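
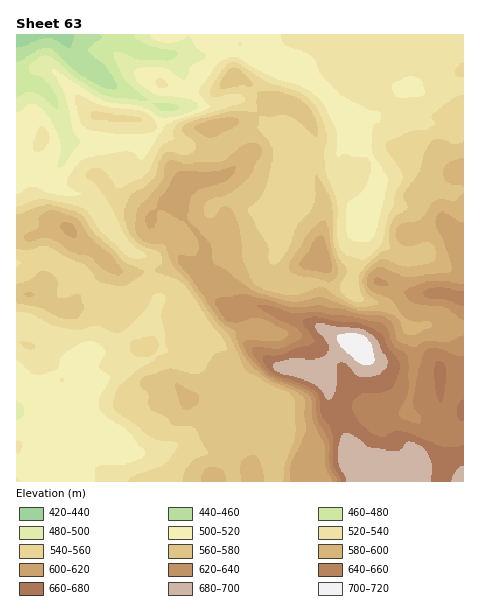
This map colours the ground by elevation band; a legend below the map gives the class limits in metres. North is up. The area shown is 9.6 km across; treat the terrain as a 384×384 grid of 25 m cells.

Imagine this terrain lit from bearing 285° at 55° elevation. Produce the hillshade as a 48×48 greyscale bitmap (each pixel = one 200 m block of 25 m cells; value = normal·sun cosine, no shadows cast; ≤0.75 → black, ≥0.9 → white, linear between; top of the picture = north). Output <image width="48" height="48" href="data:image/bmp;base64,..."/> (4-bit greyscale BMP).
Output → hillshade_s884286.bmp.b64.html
<image width="48" height="48" href="data:image/bmp;base64,Qk32BAAAAAAAAHYAAAAoAAAAMAAAADAAAAABAAQAAAAAAIAEAAATCwAAEwsAABAAAAAAAAAAAAAAABEREQAiIiIAMzMzAERERABVVVUAZmZmAHd3dwCIiIgAmZmZAKqqqgC7u7sAzMzMAN3d3QDu7u4A////AHd3ZomZmJmIiJuWZ4dGu3WL3JZWeIZXmmZ3Z4iIiJmZmZqXeIZGzYWu2Ydmd4ZGmlZmd4h3eImZqpiIiZdWvaav2Hh2d4ZViWZmd3d3eIiImZmHeZhWnciv6Gd3iIZWeGZmd3d3eJmHd4mGaJhmi8qt2WV4mGVneIh2Z3d3eJmHdnh2Z4h2irzMp1Voh2eHZ4iHZ3d4iIh3h2d2Znh3is3KhlVnd3iYd4iHZ3iJmIiIiGZmZmd3i87ZZUVnZ3iYiYiHZniaqIiIiHZmZWd3ir7pVEZmVniXeXeIZniauYiImHZmZlZ3eJvIVUVmRXmXZ3d4dmeJu6mIl2eHd2aHZ3iGVmVVRHmXVodmdmd4mrqZh3iYeIm5dmd1V3ZEM2mnVZhlVneIiJmZh4iYibzMl2d2aIZDImqnVYdlVWeIiId4h4iYm92pqoiIiYUyM2qnZndmVVZ4iYdnh3iIrdqIq6maqXQQJYqXeHd3ZlV3d3d4mGd4q6iImru6qXQgBImImXeHdlVnZmd4mHeKmGeIibuoeGVDFHiImXeIdlVndVZ4mHi8pkWJiJl2d2Z1RnZ4iGd4dlVndlVomIrMp3eHZ4l3dViImHZniHZVd2Znd2VXiKzKiIdlV5qGQ4upmYhmeIdkV4dndlVneLuXeGVWeJmFNbyXeJqXd5mGVoiHZUVnebp2ZURXiHd1Jc+mZ5mYd5mWV4mYZVZ4mqhmZURXmYdjE67HZ4mZmYiHd3iXQ1eau5dmZUVXrKlhBHzYZ4iaqWVniHd1I3ibuYhlZUVWnMpwBHrKiHeaqXVGiGVCN6l3iIhlZUVWi8twBHi9uGaKqYh3h1Ije8plaIdmdUVWibtwBHi+2XaJmIiZlzAlnMp1Z3ZodEVniaqBBHeu2oipdpmphjJHq8uGd1RodEVneJqCBHec2pq5ZaqoZmV5q7uodkRXdVVWeImTBGeLypqod5mHd3iZmqq7hkRFVVVWd4mDFWZ6y5iId5h3iYiYeaq8uFVVRFVFZ4hjNmZ5zJiId4hmm6iGV6vMynZ2VEREZ4hTV2Z4q6mZh4hli7qGVorduYeIhkQ0V4hDZ3Z4qpmZiJhlabmHd3ndp4mIqWQzVndTZ3eJqYmZiJlkR5mIh3i8l5qHipUzV3ZDV3iamHmYiIl0NoiId3ebqZmGaIdFZ3dCR3iamYiXd3iESJh2ZmZpzKl1VWZmd4cyV3iJmYiIeHh0Wrl2Z2VHvdyodVVmd4YiZ3eIiIiIiJhke8qHd3U1m8zLqHd2d3QUZ3d4iIiJiKhWm7hmd3ZmeJu5maqHd1M2d3d3eIiaqph4q4VFeJmGV4qnVpmYdURnd3dmZ3iImneJqFNHmqqXVorMdWZmZmd4iHZmZ3iHd4iJhDV5q6mXVpq+x0NGd4d4h3ZmZneIiKqXQleJqpmHeJmsxzRnd3d4h3d2Znd4mbumNHmZl3eIiZmZl2eHd3d3d3d3ZneIiJqnV5qZdniHZ5mHZ4iId3d3d3d3ZneIiImYeJmYiZiGRHiGVXiIh3d3d3d3ZneIiA=="/>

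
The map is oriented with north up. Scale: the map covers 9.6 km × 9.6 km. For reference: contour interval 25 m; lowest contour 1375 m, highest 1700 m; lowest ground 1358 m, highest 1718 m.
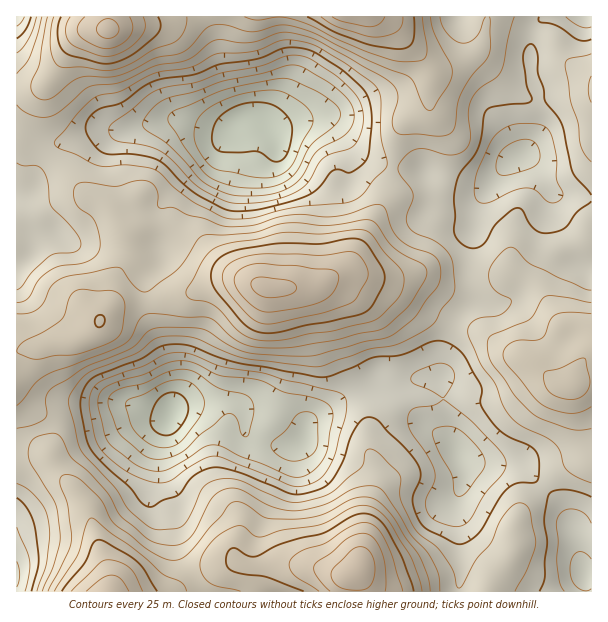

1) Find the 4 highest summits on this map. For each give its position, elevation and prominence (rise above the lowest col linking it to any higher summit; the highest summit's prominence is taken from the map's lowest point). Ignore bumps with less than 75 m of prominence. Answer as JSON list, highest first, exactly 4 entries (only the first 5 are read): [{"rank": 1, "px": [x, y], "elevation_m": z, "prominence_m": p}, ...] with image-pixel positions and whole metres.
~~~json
[{"rank": 1, "px": [356, 573], "elevation_m": 1718, "prominence_m": 360}, {"rank": 2, "px": [108, 29], "elevation_m": 1708, "prominence_m": 180}, {"rank": 3, "px": [269, 288], "elevation_m": 1707, "prominence_m": 158}, {"rank": 4, "px": [572, 386], "elevation_m": 1610, "prominence_m": 94}]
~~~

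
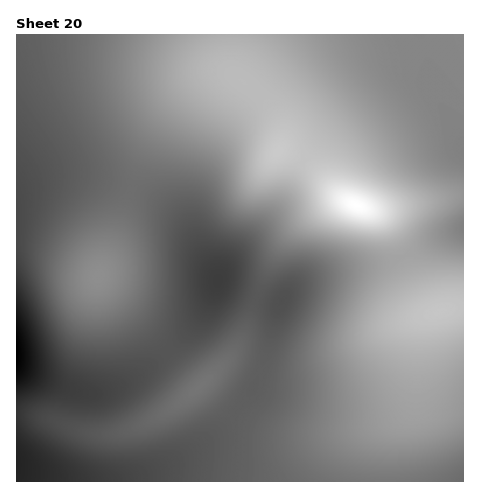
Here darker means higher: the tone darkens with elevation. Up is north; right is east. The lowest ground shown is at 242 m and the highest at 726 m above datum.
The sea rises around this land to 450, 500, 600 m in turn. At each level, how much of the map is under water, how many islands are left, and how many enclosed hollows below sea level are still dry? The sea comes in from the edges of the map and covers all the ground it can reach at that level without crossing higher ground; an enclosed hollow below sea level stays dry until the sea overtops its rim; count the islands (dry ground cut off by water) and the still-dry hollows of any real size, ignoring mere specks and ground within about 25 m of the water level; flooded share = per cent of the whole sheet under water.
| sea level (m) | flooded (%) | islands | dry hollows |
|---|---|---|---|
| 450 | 33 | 0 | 0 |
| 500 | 50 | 0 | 1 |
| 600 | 95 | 0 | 0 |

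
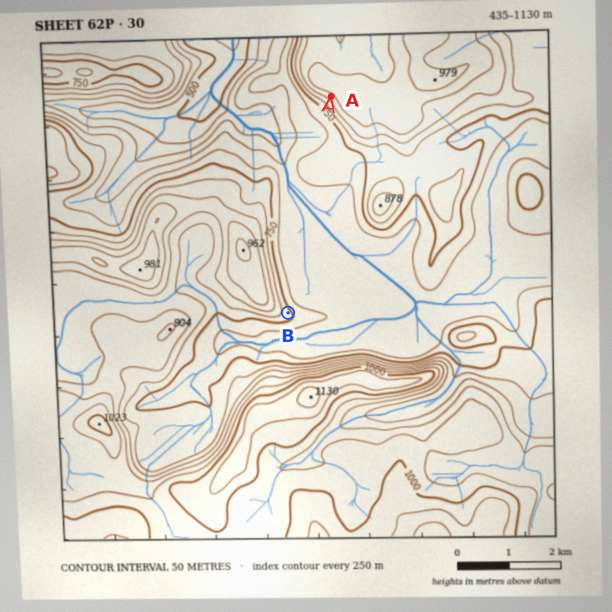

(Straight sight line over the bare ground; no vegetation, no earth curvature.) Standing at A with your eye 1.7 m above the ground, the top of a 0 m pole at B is in view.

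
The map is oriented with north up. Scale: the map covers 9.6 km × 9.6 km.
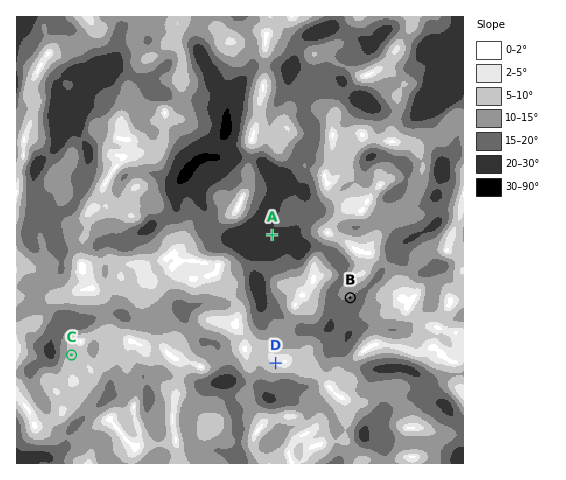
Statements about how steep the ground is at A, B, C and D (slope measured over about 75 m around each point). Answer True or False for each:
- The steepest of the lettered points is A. True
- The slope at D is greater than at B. False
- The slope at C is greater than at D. True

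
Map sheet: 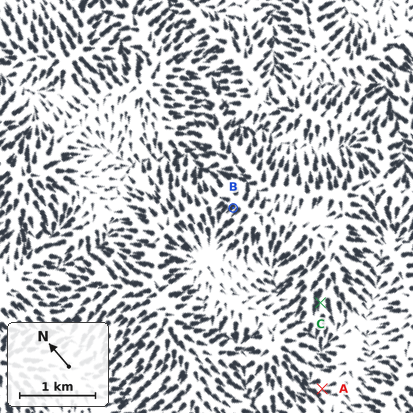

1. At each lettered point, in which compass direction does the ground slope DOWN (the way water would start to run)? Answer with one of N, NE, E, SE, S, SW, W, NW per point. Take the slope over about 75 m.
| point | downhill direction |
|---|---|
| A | NW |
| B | W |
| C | SW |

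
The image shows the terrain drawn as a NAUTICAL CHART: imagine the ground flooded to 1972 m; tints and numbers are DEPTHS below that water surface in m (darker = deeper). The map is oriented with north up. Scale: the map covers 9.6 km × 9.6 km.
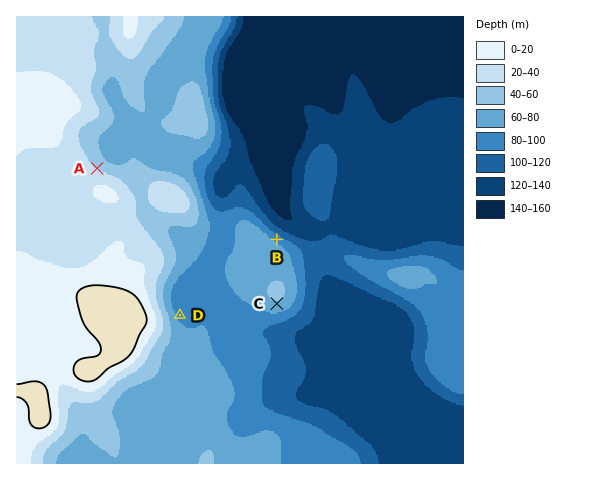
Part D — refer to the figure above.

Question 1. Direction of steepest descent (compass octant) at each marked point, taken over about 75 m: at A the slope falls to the NE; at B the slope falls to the NE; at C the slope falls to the S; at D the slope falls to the NE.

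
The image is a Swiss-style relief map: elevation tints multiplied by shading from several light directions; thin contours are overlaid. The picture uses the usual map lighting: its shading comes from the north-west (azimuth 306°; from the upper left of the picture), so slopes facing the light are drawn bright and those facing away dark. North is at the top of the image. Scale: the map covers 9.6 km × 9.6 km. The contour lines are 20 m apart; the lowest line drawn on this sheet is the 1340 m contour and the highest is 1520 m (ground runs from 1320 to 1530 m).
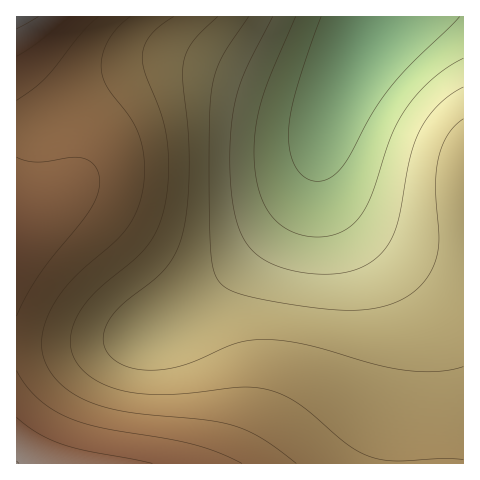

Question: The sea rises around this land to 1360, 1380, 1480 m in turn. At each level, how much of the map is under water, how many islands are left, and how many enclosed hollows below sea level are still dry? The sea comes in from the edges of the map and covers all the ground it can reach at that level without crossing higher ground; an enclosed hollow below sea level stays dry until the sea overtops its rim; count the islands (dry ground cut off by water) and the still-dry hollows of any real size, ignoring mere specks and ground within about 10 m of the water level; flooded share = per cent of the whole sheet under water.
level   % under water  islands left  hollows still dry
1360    15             0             0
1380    23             0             0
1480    90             0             0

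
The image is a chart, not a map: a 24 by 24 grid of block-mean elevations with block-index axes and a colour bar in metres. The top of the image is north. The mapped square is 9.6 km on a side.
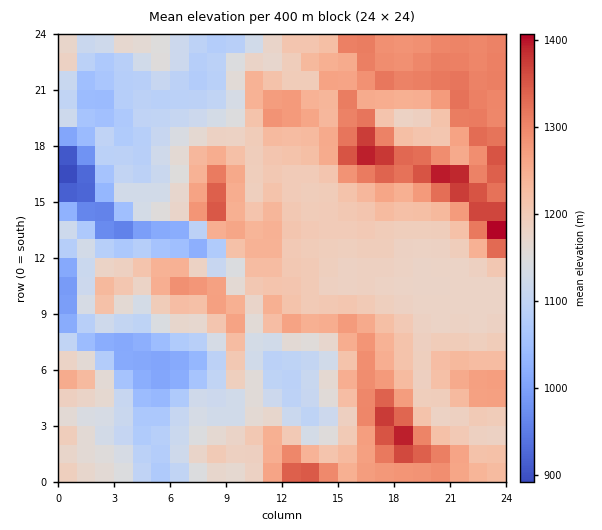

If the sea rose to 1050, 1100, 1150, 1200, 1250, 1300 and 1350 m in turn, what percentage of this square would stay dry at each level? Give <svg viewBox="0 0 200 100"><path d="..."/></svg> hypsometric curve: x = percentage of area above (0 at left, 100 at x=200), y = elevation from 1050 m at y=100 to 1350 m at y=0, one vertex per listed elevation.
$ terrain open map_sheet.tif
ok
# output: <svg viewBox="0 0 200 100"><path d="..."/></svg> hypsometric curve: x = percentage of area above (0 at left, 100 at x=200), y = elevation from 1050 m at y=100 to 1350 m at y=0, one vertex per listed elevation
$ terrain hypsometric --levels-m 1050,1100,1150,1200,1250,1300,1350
<svg viewBox="0 0 200 100"><path d="M185 100l-22-17-25-16-50-17-39-17-25-16-17-17"/></svg>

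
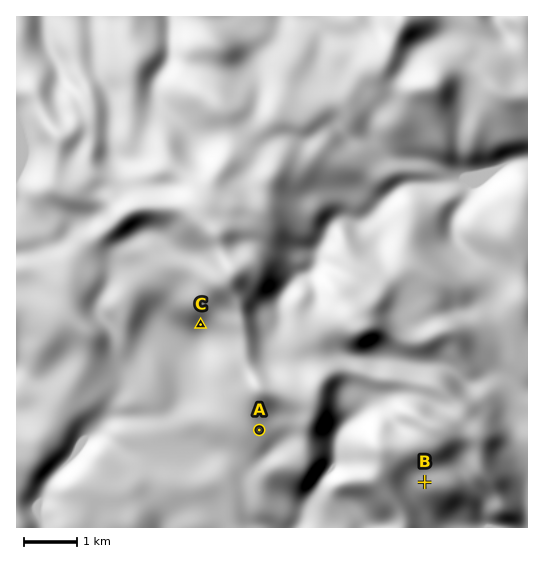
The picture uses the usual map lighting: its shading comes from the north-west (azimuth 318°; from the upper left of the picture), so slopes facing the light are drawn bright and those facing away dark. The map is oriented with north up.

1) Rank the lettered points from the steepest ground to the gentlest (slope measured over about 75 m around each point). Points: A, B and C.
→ C A B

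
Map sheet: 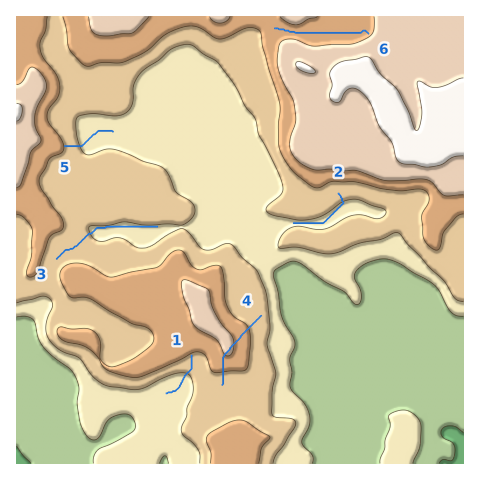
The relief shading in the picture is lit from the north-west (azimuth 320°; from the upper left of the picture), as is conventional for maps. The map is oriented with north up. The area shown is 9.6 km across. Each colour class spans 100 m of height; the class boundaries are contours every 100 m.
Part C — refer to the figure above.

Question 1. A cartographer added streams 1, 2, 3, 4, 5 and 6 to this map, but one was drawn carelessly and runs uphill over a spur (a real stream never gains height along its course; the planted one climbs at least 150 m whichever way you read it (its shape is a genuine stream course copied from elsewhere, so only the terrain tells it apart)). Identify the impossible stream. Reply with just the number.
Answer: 4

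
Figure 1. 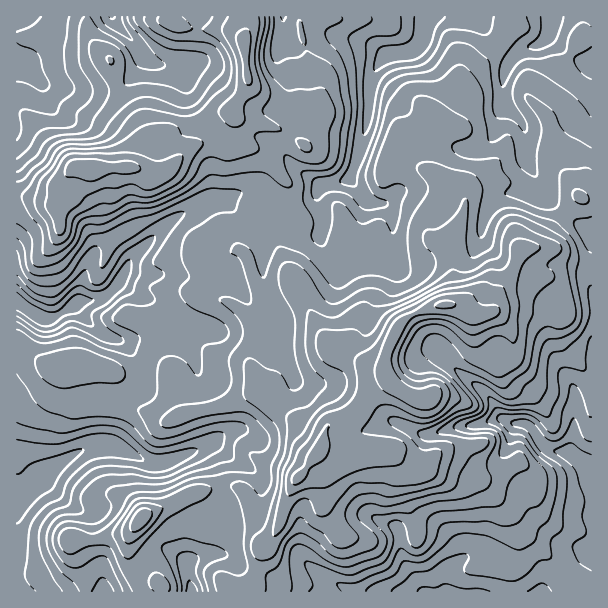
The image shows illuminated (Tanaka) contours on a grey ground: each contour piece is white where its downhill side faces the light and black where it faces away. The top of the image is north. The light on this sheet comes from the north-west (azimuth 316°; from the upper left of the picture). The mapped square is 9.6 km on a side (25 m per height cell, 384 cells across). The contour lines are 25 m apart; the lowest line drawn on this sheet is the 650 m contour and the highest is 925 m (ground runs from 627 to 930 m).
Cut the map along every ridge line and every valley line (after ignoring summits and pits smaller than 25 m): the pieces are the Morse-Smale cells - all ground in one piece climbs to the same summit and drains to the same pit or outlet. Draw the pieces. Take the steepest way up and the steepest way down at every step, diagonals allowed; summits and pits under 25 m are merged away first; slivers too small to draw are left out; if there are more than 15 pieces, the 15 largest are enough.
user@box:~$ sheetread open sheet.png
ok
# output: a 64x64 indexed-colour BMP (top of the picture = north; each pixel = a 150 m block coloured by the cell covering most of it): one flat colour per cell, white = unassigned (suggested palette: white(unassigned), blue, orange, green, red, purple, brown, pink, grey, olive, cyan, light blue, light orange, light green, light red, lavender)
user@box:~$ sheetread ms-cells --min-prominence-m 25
<image width="64" height="64" href="data:image/bmp;base64,Qk12CAAAAAAAAHYAAAAoAAAAQAAAAEAAAAABAAQAAAAAAAAIAAATCwAAEwsAABAAAAAAAAAA////ALR3HwAOf/8ALKAsACgn1gC9Z5QAS1aMAMJ34wB/f38AIr28AM++FwDox64AeLv/AIrfmACWmP8A1bDFAN3d3d3dAAAA/////wBVVVVVVVVVVVVVVVVVVVVVVVVR3d3d3d2qAA////////VVVVVVVVVVVVVVVVVVVVVVURHd3d3d2qqg////////9VVVVVVVVVVVVVVVVVVVVVUREd3d3d3aqqD///D////1VVVVVVVVVVVVVVVVVVVVURER3d3d3dqqoA/wAAAP//VVVVVVVVVVVVVVVVVVVVVRERHd3d3dqqoAAAAAAA///1VVVVVVVVVVVVVVVVVVVREREd3d3d2qqqAAAAAAAP//9VVVVVVVVVVVVVVVVVVRERER3d3d3aqqoAAAAAAA//d1VVVVVVVVVVVVVVVVVRERERHd3d3dqqqqAAAAAAD/d3dVVVVVVVVVVVVVVVVREREREd3d3aqqqqqqoAAAD/93d1VVVVVVVVVVVVVVVRERERER3d3aqqqqqqqqoAAP/3d3VVVVVVVVVVVVVVVRERERERG73aqqqqqqqqqqqg/3d3d1VVVVVVVVVVVVVREREREREbu6qqqqqqqqqqqqp3d3d3VVVVVVVVVVVVVRERERERERu7uqqqqqqqqqqqp3d3d3d1VVVVVVVVVVERERERERERG7u7qqqqqqd3qqqnd3d3d3dVFVVVVREREREREREREREbu7u7qqqnd3d3qnd3d3d3d3EREVVRERERERERERERERu7u7u7t3d3d3d3d3d3d3d3cRERERERERERERERERERG7u7u7u3d3d3d3d3d3d3d3dxEREREREREREREREREREbu7u7u7d3d3d3d3d3d3d3czMRERERERERERERERERERu7u7u7u3d3Mzd3d3d3d3MzMzMRERERERERERERERERG7u7u7u7dzMzMzM3d3d3MzMzMzEREREREREREREREREbu7u7u7AzMzMzMzMzd3MzMzMzMxERERERERERERERERu7u7u7AAAzMzMzMzMzMzMzMzMzERERERERERERERERG7u7u7sAAAMzMzMzMzMzMzMzMzMzEREREREREREREREbu7u7uwAAAzMzMzMzMzMzMzMzMzMRERERERERERERERu7AAAAAAADMzMzMzMzMzMzMzMzIhERERERERERERERG7AAAAAAADMzMzMzMzMzMzMzMyIiEREREREREREREREQAAAAAAADMzMzMzMzMzMzMzMiIiIhERERERERERERERAAAAAAAzMzMzMzMzMzMzMzMiIiIiEREREREREREREREAAAAAAzMzMzMzMzMzMzMzMyIiIiIhEREREREREREREQAGAAAzMzMzMzMzMzMzMzMyIiIiIiIRERERERERERERBmZmAzMzMzMzMzMzMzMzMyIiIiIiIiIREURBERERERFmZmZmYzMzMzMzMzMzMzMzIiIiIiIiIiIkREEREREREWZmZmZmYzMzMzMzMzMzMzIiIiIiIiIiIiRERBERERERZmZmZmZjMzMzMzMzMzMzMiIiIiIiIiIiJEREERERERFmZmZmZmYzMzMzMzMzMzMiIiIiIiIiIiIkRERBEREREWZmZmZmZmMzMzMzMzMzMyIiIiIiIiIiIiREREEREREAZmZmZmZmYzMzMzMzMzMzIiIiIiIiIiIiJERERBERAABmZmZmZmZmMzMzMzMzMzIiIiIiIiIiIiIkREREREAAAGZmZmZmZmZjMzMzMzMzMiIiIiIiIiIiIiREREREQAAAZmZmZmZmZmYzMzMzMzMiIiIiIiIiIiIiJEREREREAABmZmZmZmZmZmYzMzMzMyIigiIiIiIiIiIkRERERERAAGZmZmZmZmZmZmMzMzMzMoiIIiIiIiIiIiJEREREREAAZmmWZmZmZmZmZmYzMzNoiIgiIiIiIiIiIkRERERERACZmZZmZmZmZmZmZmZmZmaIiCIiIiIiIiIkRERERERERJmZlmZmZmZmZmZmZmZmZoiIiCIiIiIiIkREREREREREmZmZZmZmZmxmZmZmZmZoiIiIgiIiIiJERERERERERESZmZmZmZmczMxmZmZmZmiIiIiIIiIiJERERERERERERJmZmZmZmZnMzGZmZmZmiIiIiIgiIiJEREREREREREREmZmZmZmZmczMzGZmZoiOiIiIiCIiIkRERERERERERESZmZmZmZmZzMzMAA7uju6IiIiIgiIiJERERERERERERJmZmZmZmZnMzMzADu7u7uiIiIiCIiIiREREREREREREmZmZmZmZmczMzAAA7u7u6IiIiIIiIiIkRERERERERESZmZmZmZmczMzMAADu7u7oiIiIgiIiIiRERERERERERJmZmZmZmczMzMAAAA7u7uiIiIiCIiIiIkREREREREREmZmZmZmczMzMwAAADu7u6IiIiIIiIiIiJERERERERESZkAAAAADMzMzAAAAA7u7oiIiIgiIiIiIiRERERERERJkAAAAAAAzMzAAAAADu7uiIiIiIIiIiIiJEREREREREAAAAAAAAAMzMAAAAAO7u6IiIiIgiIiIiIiJEREREREQAAAAAAAAAzMzMAAAA7u7oiIiIiIIiIiIiIiRERERERAAAAAAAAADMzMwAAA7u7iKIiIiIIiIiIiIiIkREREREAAAAAAAADMzMzAAADu7uIiIogiIiIiIiIiIiREREREQAAAAAAADMzMzMAAAA7u4iIiIiIiIiIiIiIiIkRERERAAAAAAADMzMwAAAAADu7iIiIiIiIiIiIiIiIiRERERE"/>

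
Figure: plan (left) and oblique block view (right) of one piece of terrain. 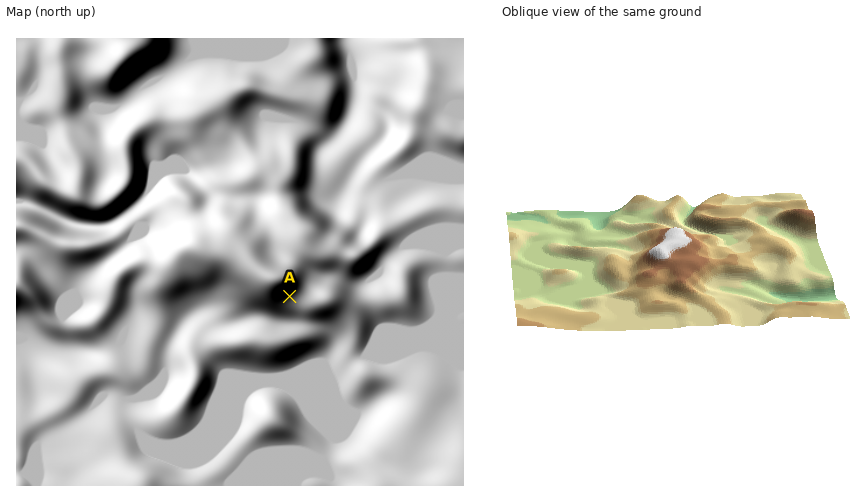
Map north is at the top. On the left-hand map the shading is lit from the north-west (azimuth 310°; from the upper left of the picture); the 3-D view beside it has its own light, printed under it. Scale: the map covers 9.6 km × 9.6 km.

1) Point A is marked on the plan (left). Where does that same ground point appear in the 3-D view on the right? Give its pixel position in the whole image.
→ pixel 648 264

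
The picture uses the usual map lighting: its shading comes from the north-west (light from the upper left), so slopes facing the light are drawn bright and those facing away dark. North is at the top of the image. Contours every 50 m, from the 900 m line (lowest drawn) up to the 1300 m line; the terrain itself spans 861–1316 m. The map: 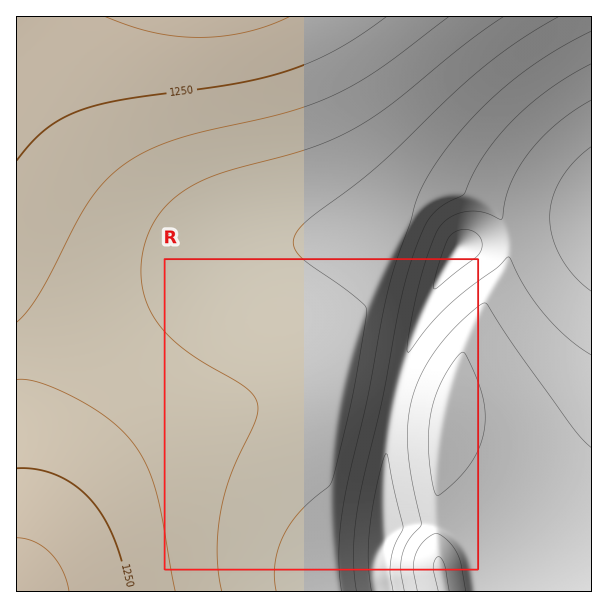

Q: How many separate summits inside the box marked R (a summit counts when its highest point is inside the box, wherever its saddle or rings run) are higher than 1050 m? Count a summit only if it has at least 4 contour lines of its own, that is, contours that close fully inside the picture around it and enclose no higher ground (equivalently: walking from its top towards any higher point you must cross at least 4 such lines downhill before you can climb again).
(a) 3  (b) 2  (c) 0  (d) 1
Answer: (c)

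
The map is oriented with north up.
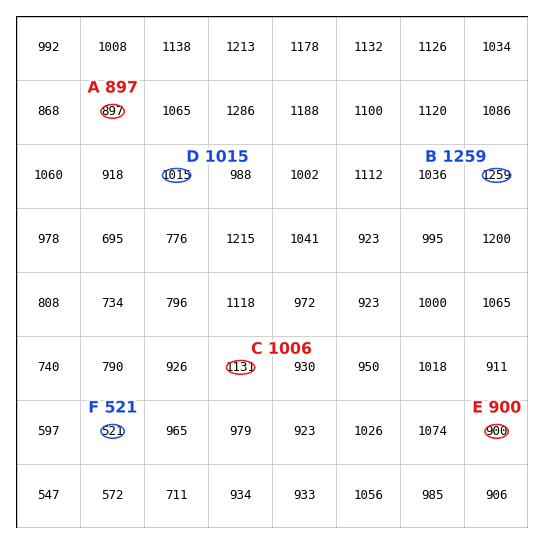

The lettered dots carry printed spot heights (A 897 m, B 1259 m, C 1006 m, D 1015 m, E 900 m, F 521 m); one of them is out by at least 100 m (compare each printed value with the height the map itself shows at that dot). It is C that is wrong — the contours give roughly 1131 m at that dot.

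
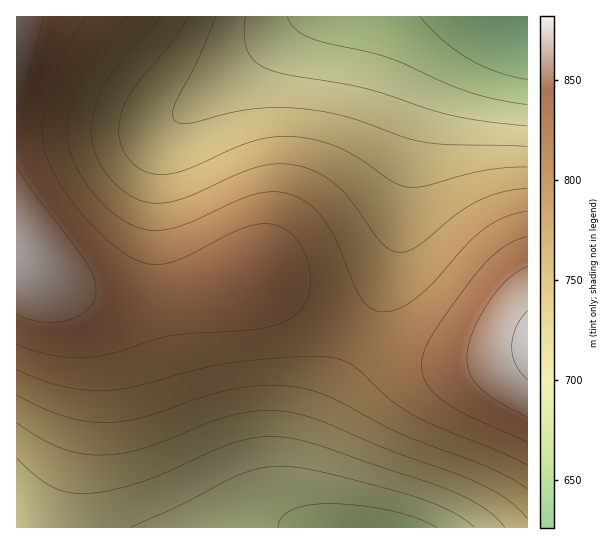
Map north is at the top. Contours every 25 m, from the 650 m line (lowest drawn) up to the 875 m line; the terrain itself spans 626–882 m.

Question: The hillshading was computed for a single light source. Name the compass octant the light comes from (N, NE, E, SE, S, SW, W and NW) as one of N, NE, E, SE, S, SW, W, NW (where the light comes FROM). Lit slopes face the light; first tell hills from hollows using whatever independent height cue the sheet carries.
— NW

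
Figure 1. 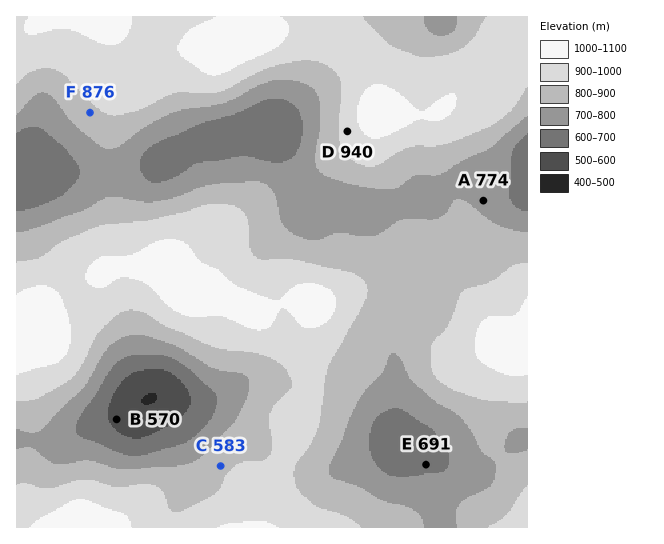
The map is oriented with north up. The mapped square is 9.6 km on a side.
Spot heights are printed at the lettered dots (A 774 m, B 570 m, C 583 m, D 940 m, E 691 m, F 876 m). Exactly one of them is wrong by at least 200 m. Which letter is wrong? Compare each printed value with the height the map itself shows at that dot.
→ C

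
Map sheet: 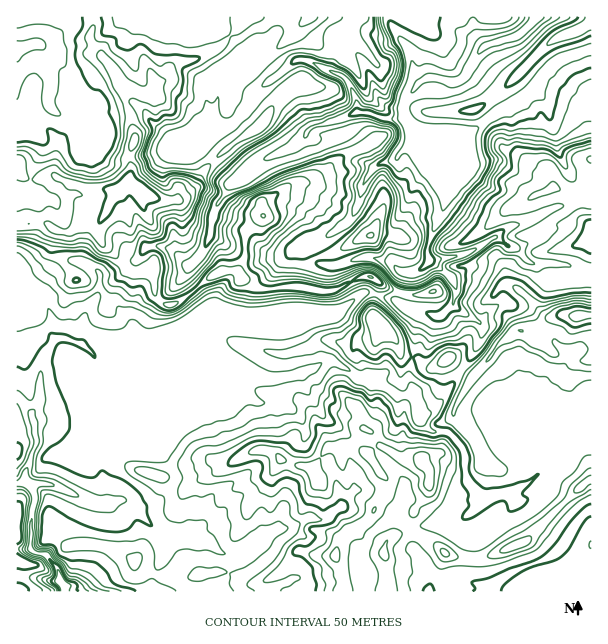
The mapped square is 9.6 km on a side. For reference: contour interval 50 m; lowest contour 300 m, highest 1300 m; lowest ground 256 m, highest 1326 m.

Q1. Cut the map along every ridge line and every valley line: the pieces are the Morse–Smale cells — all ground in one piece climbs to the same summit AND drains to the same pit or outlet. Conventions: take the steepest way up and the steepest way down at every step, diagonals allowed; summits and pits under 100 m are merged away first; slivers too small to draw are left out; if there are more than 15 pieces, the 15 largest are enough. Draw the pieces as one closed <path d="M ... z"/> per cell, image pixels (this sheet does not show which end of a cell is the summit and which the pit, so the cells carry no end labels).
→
<path d="M389 16l-296 0 1 10-4 12 10 16 14 15 6 14 4 4 2 17 6 13 2 24-6 17 4 9-2 12-14 11-20 0-27-6-15-9-25 5-7-6-5-11-1 61 8 0 14-2 7 1 8 6 6 1 2 3-1 22 17 25 10 0 11-4 21 1 7-7 6 2 20-1 4 25 3 5 11 5 10-5 26-21 16-9 14 0 7 9 17 9 46-1 18 4 11-2 27-13 9 0 8 5-2 13 19 6 10-28-7-2-7-9-17-4-15 0-28 8-15-4-5-11 0-6 3-4 12-5 25-18 8-17 2-16 11-15-4-6-7-3-4-12-14-20-1-10 13-8 0-10-7-18-8-9-10-3 6-15 8-8 5-2 14 17 16 38 12 7 10 1 4-10 14-16-6-12-4-17-18-27z"/><path d="M591 49l-34 12-15 14-11 17-19 14-15 6-38 28-15 8-14-1 8 9 8 20 0 22-18 45 0 20-5 5-19 7-7 25 8 7 24 6 5 3 9-2 10-10 6 6 18 10 5 7-2 15-18 27 12 8-11 15-9 18 0 6-9 12 0 3 18 18 5 31 14 18 25-6 3 1 21-12 22-20 23-28 16-11 0-147-25-10-36-1-15-16-22-11 21-13 13-2 29-16 18-2 17-7z"/><path d="M216 356l-9 0-55 24 9 0 9 5 12 14 4 9-26 26-4 9 0 4 16 21 3 6 0 8-16 18-23 9 28 27 12-1 19 6 9 0 23 13 9-1 15-11 10 4 31 27 0 5-4 4-15 6-4 4 73 0 1-16-7-18 2-16 10-12 14-6 10-8 14-27-1-12-18-22 5-5 11-4 21 14 18 0 10-6 5 0 3-4 5-18-13 0-10-9-9-29-15 2-23-14-16-3-8-7-18-11-9 0-7 6-23 9-27 3-10-3-26-15z"/><path d="M18 283l-2 1 0 199 10-2 6 7 4 12-5 18 0 31 5 4 9 1 11 13 4 14 6 7-2 3 203 1 21-10 4-4-2-8-35-28-7 2-12 9-9 1-23-13-9 0-19-6-12 1-22-20-6-7 23-9 16-18 0-8-19-27 0-4 4-9 26-26-4-9-12-14-9-5-21 1 2-6-4-6 1-16-7-30-19-22-9-3-10 2-10 18-3 25-15-5-10 2-6-8 2-12-8-20-20-11z"/><path d="M92 16l-76 1 0 145 6 12 7 6 25-5 15 9 18 4 29 2 14-11 2-12-4-9 6-17 0-9-2-15-6-13-2-17-4-4-6-14-14-15-10-16 4-12 0-8z"/><path d="M38 222l-22 3 0 57 28 18 8 20-2 12 6 8 10-2 15 5 3-25 10-18 10-2 9 3 19 22 7 30-1 16 4 6 1 5 13-7 7-7 3-9 34-33 7-5 12-1 23 4 40 0 26-8 22 0 6-1 26-19 15 0 2-6 0-6-2-2-6-3-9 0-27 13-9 2-20-4-46 1-17-9-7-9-14 0-16 9-26 21-10 5-11-5-3-5-4-25-20 1-6-2-7 7-21-1-11 4-10 0-17-25 1-22-16-10z"/><path d="M591 422l-15 11-23 28-26 23-17 9-3-1-24 6-9 13-18 11-31 4-10 19 0 4 11 14 4 12 0 7 8-5 15-1 18 7 21 5 6-8 9-6 47-20 8-8 20-30 10-7z"/><path d="M446 432l-6 18-3 4-5 0-10 6-18 0-21-14-11 4-5 5 18 22 1 12-14 27-10 8-14 6-10 12-2 16 6 11 2 23 148-1 0-3-4-2-17-3-18-7-15 1-7 6-5-20-11-14 0-4 10-19 31-4 18-11 8-11-14-20-5-31z"/><path d="M369 292l-7 2-17 13-15 7-22 0-26 8-40 0-23-4-12 1-7 5-34 33-3 9-7 7-14 8 14-2 51-23 9 0 15 5 17 11 19 7 27-3 20-8 10-7 9 0 18 11 8 7 16 3 23 14 15-2 1-4-5-10 3-23-10-2-5-13-21-21-3-6 3-21z"/><path d="M591 16l-55 0-2 5-16 15-33 10-23 33-6 3-7 0-12-4-9 0-6 2-13 15-6 12 1 12 12 21 18 8 10 0 20-10 33-26 22-10 16-13 7-14 15-14 35-13z"/><path d="M419 140l-17 11-7 9-14 3-8 5-11 17-2 16-8 17-7 6-33 21 0 6 5 11 15 4 28-8 15 0 17 4 7 9 5 1 10 0 14-9-1-14 18-45 3-22-14-30-8-8-4 0z"/><path d="M534 16l-144 0 0 2 2 9 18 27 5 21 5 7 8-4 28 4 10-7 8-15 11-14 33-10 16-15z"/><path d="M350 46l-5 2-8 8-6 15 10 3 8 9 5 9 2 9 0 10-13 8 1 10 8 9 10 23 12 7 7-5 14-3 7-9 11-6 3-7-12-19-1-9-2-2-14-2-7-5-16-38z"/><path d="M591 198l-16 6-18 2-29 16-13 2-21 13 22 11 15 16 36 1 8 5 16 4z"/><path d="M591 510l-9 6-20 30-8 8-47 20-14 11-1 6 99 1z"/>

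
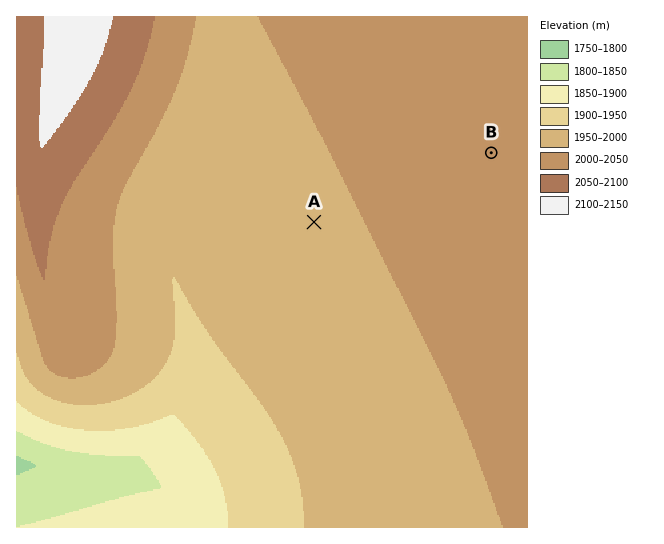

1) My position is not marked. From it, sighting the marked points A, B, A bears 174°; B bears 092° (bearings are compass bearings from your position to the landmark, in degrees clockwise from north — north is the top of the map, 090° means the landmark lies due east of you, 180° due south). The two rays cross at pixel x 306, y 146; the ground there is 2000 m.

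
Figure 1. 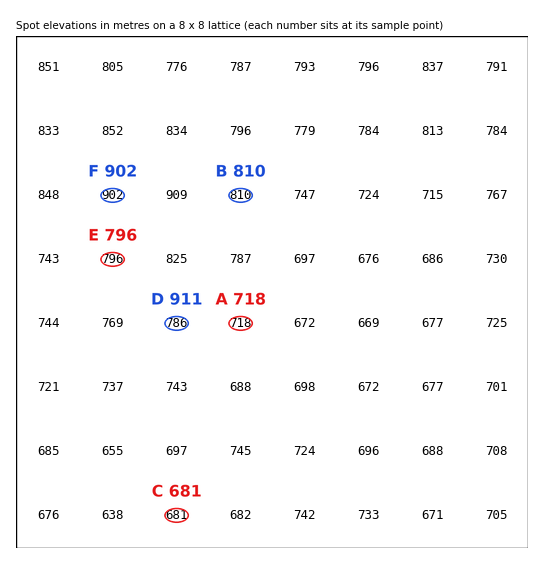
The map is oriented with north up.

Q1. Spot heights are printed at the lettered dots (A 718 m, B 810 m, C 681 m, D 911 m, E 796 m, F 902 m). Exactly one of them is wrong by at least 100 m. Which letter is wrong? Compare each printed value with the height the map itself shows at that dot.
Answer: D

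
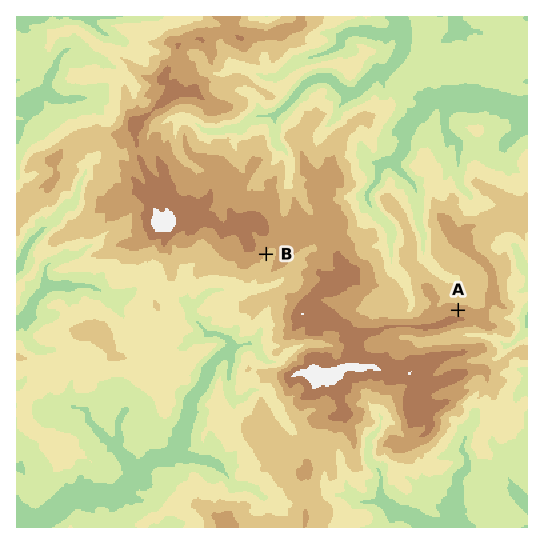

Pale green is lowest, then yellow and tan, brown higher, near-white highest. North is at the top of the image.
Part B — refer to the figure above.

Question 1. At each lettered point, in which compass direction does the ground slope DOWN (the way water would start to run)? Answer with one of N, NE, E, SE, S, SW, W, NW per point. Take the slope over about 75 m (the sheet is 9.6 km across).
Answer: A N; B SE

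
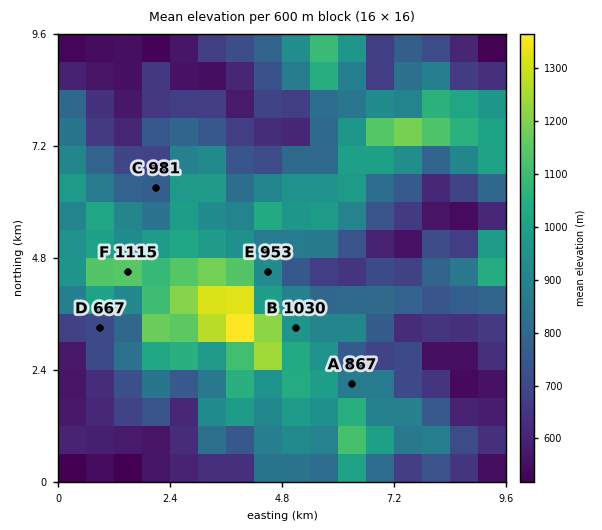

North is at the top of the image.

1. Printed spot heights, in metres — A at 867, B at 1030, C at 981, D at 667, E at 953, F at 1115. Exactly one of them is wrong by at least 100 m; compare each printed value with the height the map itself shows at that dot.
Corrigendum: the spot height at C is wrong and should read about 781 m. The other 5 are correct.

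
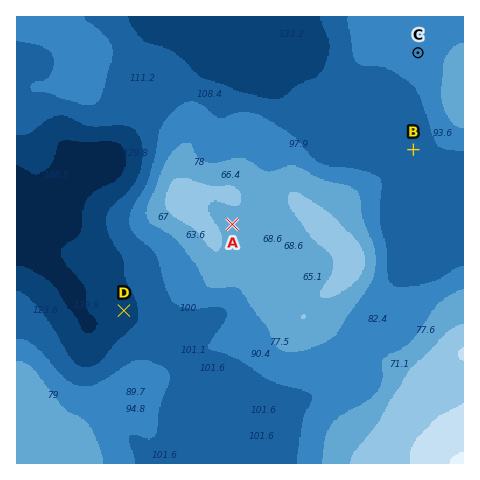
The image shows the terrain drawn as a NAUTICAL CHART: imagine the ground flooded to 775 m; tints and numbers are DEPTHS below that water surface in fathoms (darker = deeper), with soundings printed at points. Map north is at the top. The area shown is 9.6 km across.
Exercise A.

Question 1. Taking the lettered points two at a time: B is lower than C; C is lower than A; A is higher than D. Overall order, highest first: A C B D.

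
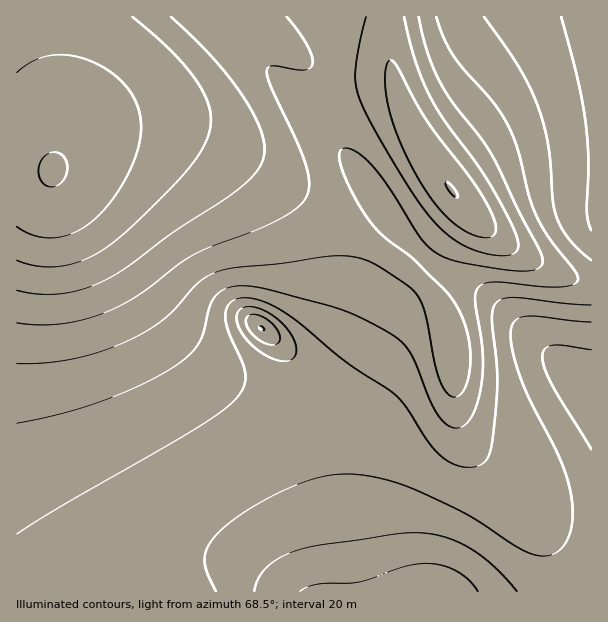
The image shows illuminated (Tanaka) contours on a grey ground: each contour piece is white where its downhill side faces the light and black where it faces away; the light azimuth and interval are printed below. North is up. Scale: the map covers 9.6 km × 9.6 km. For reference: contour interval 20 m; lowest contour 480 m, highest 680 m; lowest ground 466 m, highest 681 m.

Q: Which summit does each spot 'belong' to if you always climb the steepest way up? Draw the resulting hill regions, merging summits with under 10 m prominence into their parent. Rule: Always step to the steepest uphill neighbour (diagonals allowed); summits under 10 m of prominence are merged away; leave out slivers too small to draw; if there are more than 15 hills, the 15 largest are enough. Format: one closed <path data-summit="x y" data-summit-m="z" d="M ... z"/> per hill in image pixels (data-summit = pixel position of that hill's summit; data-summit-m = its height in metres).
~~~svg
<path data-summit="53 170" data-summit-m="681" d="M338 16l-322 1 1 575 329-1-3-51-13-91 0-38 6-12 26-34 35-62 32-37 9-2-9-5-29-31-70-96-2-15 12-43z"/><path data-summit="453 353" data-summit-m="594" d="M438 265l-9 1-32 37-35 62-26 34-6 12 0 38 13 91 3 51 245 1 1-199-103-97-16-12z"/><path data-summit="452 191" data-summit-m="640" d="M591 16l-252 0 1 58-12 43 0 11 3 7 77 102 27 27 38 20 16 12 102 96z"/>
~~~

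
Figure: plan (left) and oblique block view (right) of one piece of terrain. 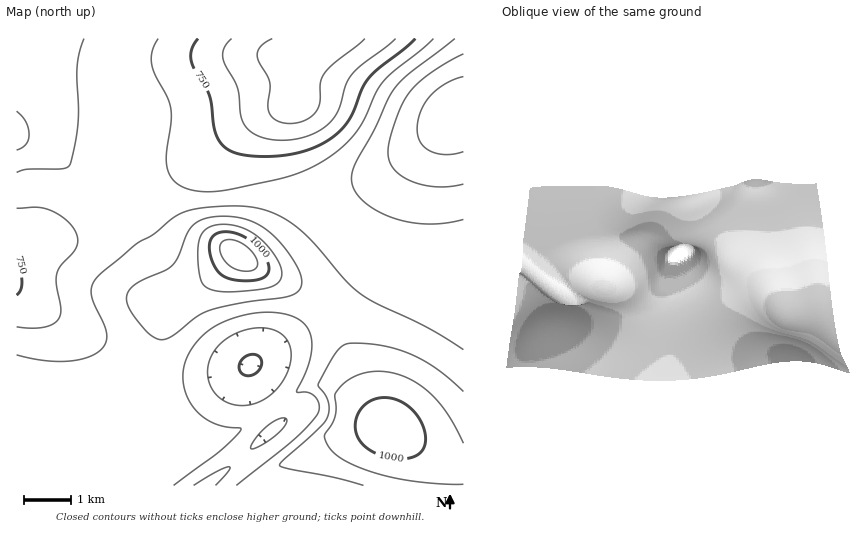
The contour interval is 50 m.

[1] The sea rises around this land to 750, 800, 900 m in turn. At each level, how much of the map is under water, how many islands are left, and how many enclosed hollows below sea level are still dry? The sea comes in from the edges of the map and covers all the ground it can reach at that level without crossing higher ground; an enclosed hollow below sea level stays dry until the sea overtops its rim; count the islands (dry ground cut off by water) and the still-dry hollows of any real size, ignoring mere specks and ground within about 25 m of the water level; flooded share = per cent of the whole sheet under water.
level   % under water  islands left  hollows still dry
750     9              0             0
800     18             0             1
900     81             1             0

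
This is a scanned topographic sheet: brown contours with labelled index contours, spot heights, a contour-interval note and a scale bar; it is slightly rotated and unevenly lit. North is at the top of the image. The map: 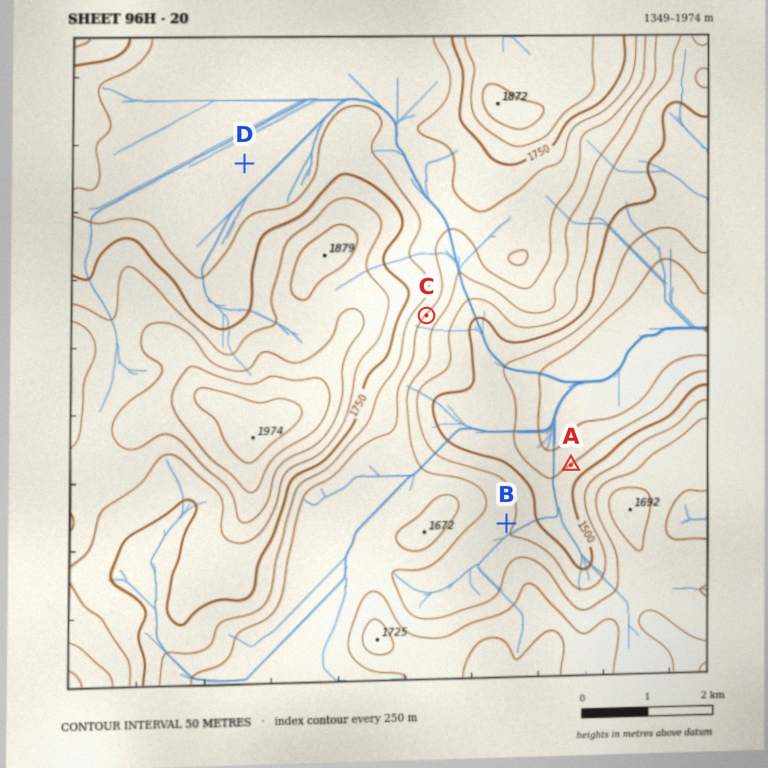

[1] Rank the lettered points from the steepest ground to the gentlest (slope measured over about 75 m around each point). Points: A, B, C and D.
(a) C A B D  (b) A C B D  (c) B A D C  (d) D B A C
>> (a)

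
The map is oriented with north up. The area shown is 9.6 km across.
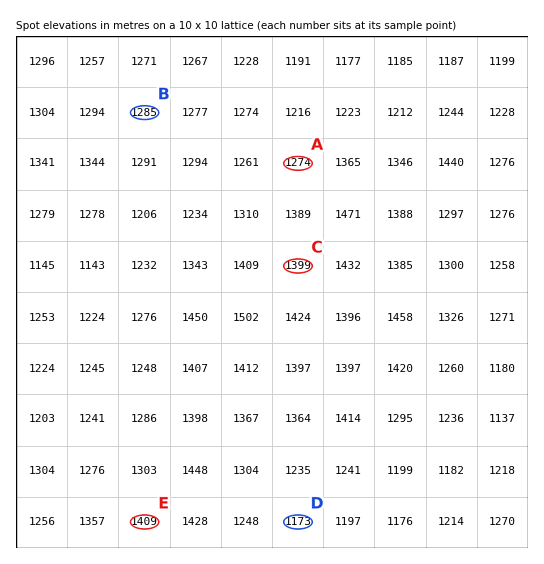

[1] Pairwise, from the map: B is above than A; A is below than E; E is above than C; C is above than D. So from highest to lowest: E C B A D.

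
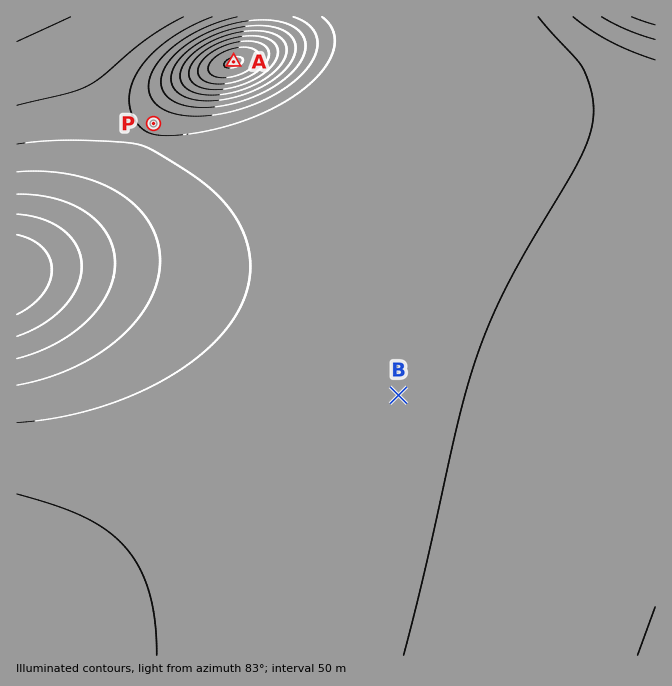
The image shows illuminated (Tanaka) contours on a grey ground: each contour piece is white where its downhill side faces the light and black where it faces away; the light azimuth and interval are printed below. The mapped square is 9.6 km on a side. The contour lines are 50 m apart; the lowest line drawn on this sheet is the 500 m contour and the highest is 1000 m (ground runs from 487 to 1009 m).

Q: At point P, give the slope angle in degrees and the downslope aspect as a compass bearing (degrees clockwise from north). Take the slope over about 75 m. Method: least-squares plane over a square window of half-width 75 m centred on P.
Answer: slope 5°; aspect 205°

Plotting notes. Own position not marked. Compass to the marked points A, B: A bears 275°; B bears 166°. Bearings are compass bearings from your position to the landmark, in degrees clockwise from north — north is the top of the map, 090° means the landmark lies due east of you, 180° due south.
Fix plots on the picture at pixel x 317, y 69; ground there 620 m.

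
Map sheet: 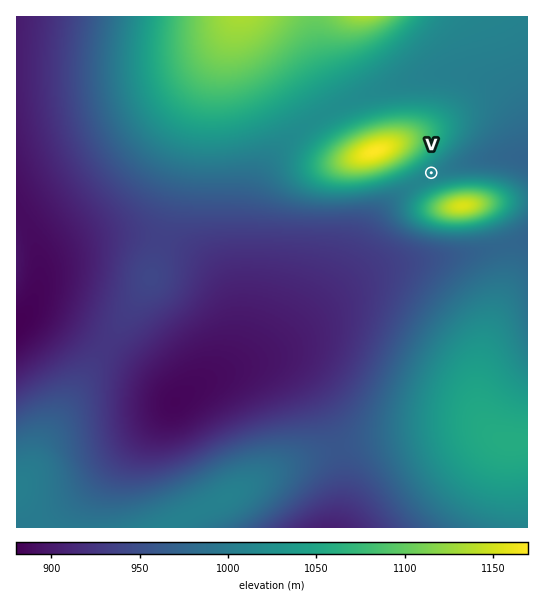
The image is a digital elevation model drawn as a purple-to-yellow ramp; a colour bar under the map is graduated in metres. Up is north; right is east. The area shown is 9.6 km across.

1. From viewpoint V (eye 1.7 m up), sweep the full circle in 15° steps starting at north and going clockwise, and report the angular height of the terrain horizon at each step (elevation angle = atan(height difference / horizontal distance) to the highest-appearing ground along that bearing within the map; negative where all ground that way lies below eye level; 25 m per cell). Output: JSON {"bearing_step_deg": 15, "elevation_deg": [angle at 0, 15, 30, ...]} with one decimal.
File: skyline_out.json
{"bearing_step_deg": 15, "elevation_deg": [6.2, 4.0, 1.9, -0.1, -0.7, -1.1, -0.8, 2.8, 7.4, 10.2, 10.7, 9.7, 7.5, 4.7, 2.1, 0.3, 0.3, 1.4, 4.9, 8.4, 9.9, 10.2, 9.4, 8.1]}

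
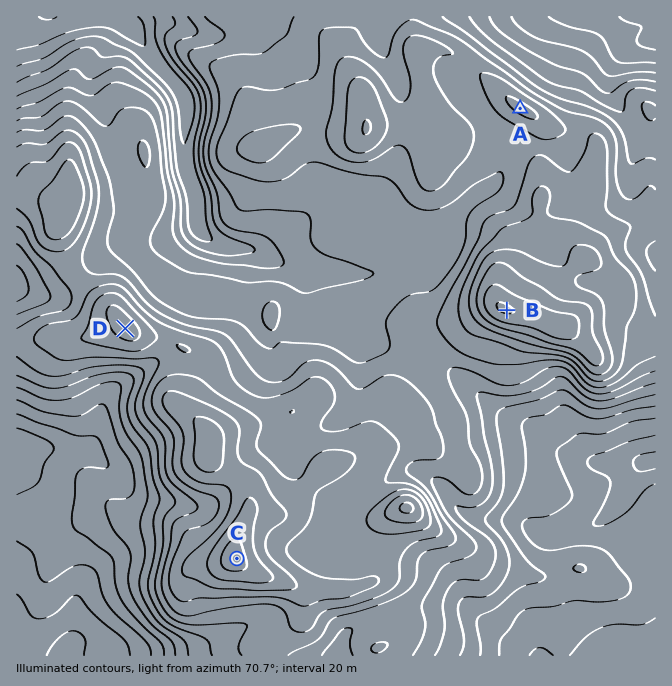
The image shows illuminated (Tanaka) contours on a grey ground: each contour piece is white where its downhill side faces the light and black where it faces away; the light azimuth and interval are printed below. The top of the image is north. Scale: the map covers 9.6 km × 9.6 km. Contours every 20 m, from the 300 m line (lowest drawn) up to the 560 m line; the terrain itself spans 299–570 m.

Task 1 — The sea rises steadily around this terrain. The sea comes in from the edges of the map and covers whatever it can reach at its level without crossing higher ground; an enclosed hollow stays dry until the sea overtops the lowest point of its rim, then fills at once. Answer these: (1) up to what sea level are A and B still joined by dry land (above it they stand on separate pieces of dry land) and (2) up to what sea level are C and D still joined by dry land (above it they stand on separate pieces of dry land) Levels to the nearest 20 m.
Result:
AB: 460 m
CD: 500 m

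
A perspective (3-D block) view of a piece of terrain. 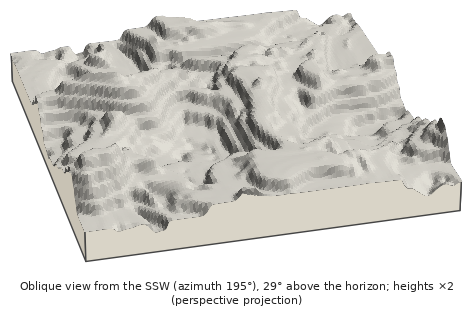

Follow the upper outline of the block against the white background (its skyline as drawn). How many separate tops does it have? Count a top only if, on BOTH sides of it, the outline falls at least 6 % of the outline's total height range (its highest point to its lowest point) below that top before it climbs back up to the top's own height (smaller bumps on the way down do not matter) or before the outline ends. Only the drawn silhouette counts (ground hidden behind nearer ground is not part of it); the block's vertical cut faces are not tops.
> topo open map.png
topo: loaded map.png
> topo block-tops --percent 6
2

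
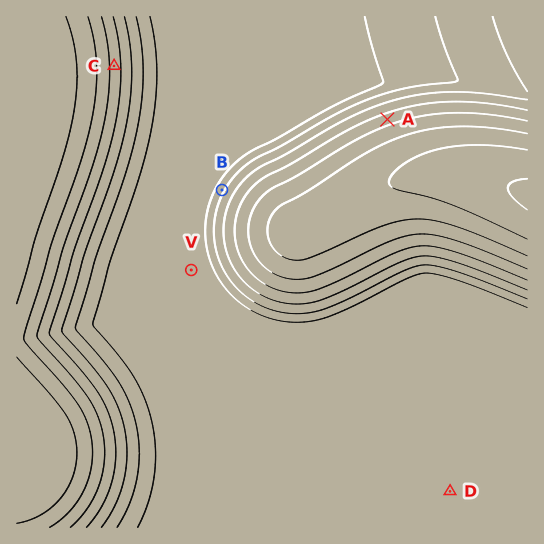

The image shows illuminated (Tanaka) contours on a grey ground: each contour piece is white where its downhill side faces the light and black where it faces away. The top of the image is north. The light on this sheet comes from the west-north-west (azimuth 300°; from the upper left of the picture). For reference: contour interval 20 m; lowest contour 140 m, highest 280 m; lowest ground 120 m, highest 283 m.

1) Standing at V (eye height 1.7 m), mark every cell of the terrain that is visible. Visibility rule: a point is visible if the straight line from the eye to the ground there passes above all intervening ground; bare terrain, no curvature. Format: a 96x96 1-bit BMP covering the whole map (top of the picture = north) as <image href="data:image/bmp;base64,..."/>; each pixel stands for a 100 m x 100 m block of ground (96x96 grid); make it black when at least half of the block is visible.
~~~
<image width="96" height="96" href="data:image/bmp;base64,Qk2+BAAAAAAAAD4AAAAoAAAAYAAAAGAAAAABAAEAAAAAAIAEAAATCwAAEwsAAAIAAAAAAAAA////AAAAAAAAAAAP/////////4AAAAAP/////////wAAAAAP/////////gAAAAAP/////////AAAAAAH////////8AAAAAAH////////4AAAAAAH////////wAAAAAAH////////gAAAAAAH////////AAAAAAAH///////8AAAAAD/H///////4AAAAAf/////////wAAAAB//////////gAAAAD//////////AAAAAD/////////+AAAAAH/////////4AAAAAH/////////wAAAAAP/////////gAAAAAP/////////AAAAAAf////////+AAAAAA/////////4AAAAAA/////////wAAAAAB/////////gAAAAAD/////////AAAAAAH////////+AAAAAAP////////8AAAAAAf////////wAAAAAA/////////gAAAAAA/////////AAAAAAB////////+AAAAAAD////////8AAAAAAD////////wAAAAAAD////////gAAAAAAD////////AAAAAAAD///////+AAAAAAAD///////8AAAAAAAD///////wAAAAAAAD///////gAAAAAAAD///////AAAAAAAAD//////+AAAAAAAAD//////8AAAAAAAAD//////4AAAAAAAAD//////8AAAAAAAAD//////+AAAAAAAAB//////+AAAAAAAAB//////+AAAAAAAAB///////AAAAAAAAB///////AAAAAAAAA///////AAAAAAAAA///////AAAAAAAAA///////AAAAAAAAAf/////+AAAAAAAAAf/////+AAAAAAAAAf/////+AAAAAAAAAP/////8AAAAAAAAAP/////4AAAAAAAAAP/////wAAAAAAAAAH/////gAAAAAAAAAH////+AAAAAAAAAAH////wAAAAAAAAAAD////wAAAAAAAAAAD////wAAAAAAAAAAB////4AAAAAAAAAAB////4AAAAAAAAAAB////4AAAAAAAAAAA////4AAAAAAAAAAA////4AAAAAAAAAAA////4AAAAAAAAAAAf///8AAAAAAAAAAAf///8AAAAAAAAAAAP///8AAAAAAAAAAAP///8AAAAAAAAAAAP///8AAAAAAAAAAAH///8AAAAAAAAAAAH///+AAAAAAAAAAAH///+AAAAAAAAAAAH///+AAAAAAAAAAAD///+AAAAAAAAAAAD///+AAAAAAAAAAAD///+AAAAAAAAAAAB////AAAAAAAAAAAB////AAAAAAAAAAAB////AAAAAAAAAAAB////AAAAAAAAAAAA////AAAAAAAAAAAA////AAAAAAAAAAAA////gAAAAAAAAAAAf///gAAAAAAAAAAAf///gAAAAAAAAAAAP/5/gAAAAAAAAAAAD/B/gAAAAAAAAAAAAAB/gAAAAAAAAAAAAAB/wAAAAAAAAAAAAAB/wAAAAAAAAAAAAAB/wAAAAAAAAAAAAAB/wAAAAAAAAA="/>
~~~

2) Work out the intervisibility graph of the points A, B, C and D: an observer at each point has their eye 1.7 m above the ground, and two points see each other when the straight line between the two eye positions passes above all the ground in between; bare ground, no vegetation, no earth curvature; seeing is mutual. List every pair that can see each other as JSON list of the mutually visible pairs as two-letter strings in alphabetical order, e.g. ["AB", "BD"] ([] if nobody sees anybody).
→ ["AC", "BC"]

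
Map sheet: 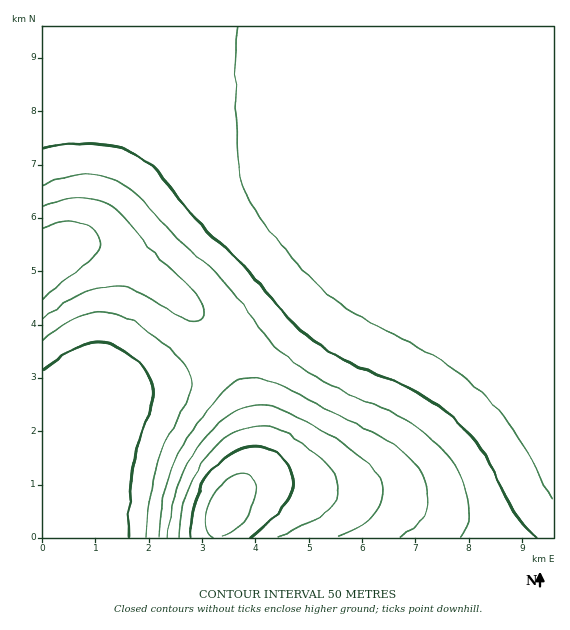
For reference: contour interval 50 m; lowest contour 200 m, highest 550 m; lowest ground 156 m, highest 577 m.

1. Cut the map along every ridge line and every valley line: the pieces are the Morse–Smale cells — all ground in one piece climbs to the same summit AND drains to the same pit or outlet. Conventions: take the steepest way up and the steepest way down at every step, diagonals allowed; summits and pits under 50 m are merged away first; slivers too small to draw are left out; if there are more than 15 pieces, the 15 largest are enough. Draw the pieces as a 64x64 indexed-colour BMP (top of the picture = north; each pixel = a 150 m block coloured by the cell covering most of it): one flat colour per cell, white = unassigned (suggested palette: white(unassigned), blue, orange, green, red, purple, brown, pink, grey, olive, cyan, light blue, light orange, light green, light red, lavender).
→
<image width="64" height="64" href="data:image/bmp;base64,Qk12CAAAAAAAAHYAAAAoAAAAQAAAAEAAAAABAAQAAAAAAAAIAAATCwAAEwsAABAAAAAAAAAA////ALR3HwAOf/8ALKAsACgn1gC9Z5QAS1aMAMJ34wB/f38AIr28AM++FwDox64AeLv/AIrfmACWmP8A1bDFAEREMzMzMzMzMzMzIiIiIiIiIiIiIiIiIiIiIiIiIiIiREQzMzMzMzMzMzMiIiIiIiIiIiIiIiIiIiIiIiIiIiJERDMzMzMzMzMzMzIiIiIiIiIiIiIiIiIiIiIiIiIiIkREMzMzMzMzMzMzMiIiIiIiIiIiIiIiIiIiIiIiIiIiREMzMzMzMzMzMzMzIiIiIiIiIiIiIiIiIiIiIiIiIiJEQzMzMzMzMzMzMzMiIiIiIiIiIiIiIiIiIiIiIiIiIkRDMzMzMzMzMzMzMzIiIiIiIiIiIiIiIiIiIiIiIiIiREMzMzMzMzMzMzMzMyIiIiIiIiIiIiIiIiIiIiIiIiJEQzMzMzMzMzMzMzMzIiIiIiIiIiIiIiIiIiIiIiIiIkRDMzMzMzMzMzMzMzMiIiIiIiIiIiIiIiIiIiIiIiIiREQzMzMzMzMzMzMzMyIiIiIiIiIiIiIiIiIiIiIiIiJERDMzMzMzMzMzMzMzIiIiIiIiIiIiIiIiIiIiIiIiIkREMzMzMzMzMzMzMzMiIiIiIiIiIiIiIiIiIiIiIiIiREQzMzMzMzMzMzMzMyIiIiIiIiIiIiIiIiIiIiIiIiJEREMzMzMzMzMzMzMzIiIiIiIiIiIiIiIiIiIiIiIiIkREQzMzMzMzMzMzMzMiIiIiIiIiIiIiIiIiIiIiIiIiREREMzMzMzMzMzMzMyIiIiIiIiIiIiIiIiIiIiIiIiJEREREMzMzMzMzMzMzIiIiIiIiIiIiIiIiIiIiIiIiIkREREREQzMzMzMzMzIiIiIiIiIiIiIiIiIiIiIiIiIiREREREREREMzMzMzMiIiIiIiIiIiIiIiIiIiIiIiIiJEREREREREREQzMzMyIiIiIiIiIiIiIiIiIiIiIiIiIkREREREREREREQzMyIiIiIiIiIiIiIiIiIiIiIiIiIiREREREREREREREQzIiIiIiIiIiIiIiIiIiIiIiIiIiJEREREREREREREREEiIiIiIiIiIiIiIiIiIiIiIiIiIkREREREREREREREEREiIiIiIiIiIiIiIiIiIiIiIiIiREREREREREREREQRERIiIiIiIiIiIiIiIiIiIiIiIiJEREREREREREREQRERESIiIiIiIiIiIiIiIiIiIiIiIkREREREREREREQRERERESIiIiIiIiIiIiIiIiIiIiIiREREREREREREQREREREREiIiIiIiIiIiIiIiIiIiIiJEREREREREREQRERERERERIiIiIiIiIiIiIiIiIiIiIkREREREREREERERERERERESIiIiIiIiIiIiIiIiIiIiREREREREREEREREREREREREiIiIiIiIiIiIiIiIiIiJEREREREREERERERERERERERIiIiIiIiIiIiIiIiIiIkRERERERBERERERERERERERESIiIiIiIiIiIiIiIiIiRERERERBEREREREREREREREREiIiIiIiIiIiIiIiIiIUREREQRERERERERERERERERERIiIiIiIiIiIiIiIiIhEREREREREREREREREREREREREREiIiIiIiIiIiIiIiERERERERERERERERERERERERERERERIiIiIiIiIiIiIRERERERERERERERERERERERERERERERERERERIiIiIhEREREREREREREREREREREREREREREREREREREiIiIiERERERERERERERERERERERERERERERERERERESIiIiIREREREREREREREREREREREREREREREREREREREiIiIhERERERERERERERERERERERERERERERERERERESIiIiEREREREREREREREREREREREREREREREREREREREiIiIRERERERERERERERERERERERERERERERERERERESIiIhEREREREREREREREREREREREREREREREREREREREiIiERERERERERERERERERERERERERERERERERERERESIiIREREREREREREREREREREREREREREREREREREREREiIhERERERERERERERERERERERERERERERERERERERERIiERERERERERERERERERERERERERERERERERERERERESIREREREREREREREREREREREREREREREREREREREREREhERERERERERERERERERERERERERERERERERERERERERERERERERERERERERERERERERERERERERERERERERERERERERERERERERERERERERERERERERERERERERERERERERERERERERERERERERERERERERERERERERERERERERERERERERERERERERERERERERERERERERERERERVVVVURERERERERERERERERERERERERERERERERFVVVVVVVVREREREREREREREREREREREREREREREVVVVVVVVVVVVVERERERERERERERERERERERERERFVVVVVVVVVVVVVVVVVVVUREREREREREREREREREVVVVVVVVVVVVVVVVVVVVVVVVVVVVVURERERERERVVVVVVVVVVVVVVVVVVVVVVVVVVVVVVVVVVVVVVVVVVVVVVVVVVVVVVVVVVVVVVVVVVVVVVVVVVVVVVVVVVVVVVVVVVVVVVVVVVVVVVVVVVVVVVVVVVVVVVVVVVVVVVVVVVVVVVVVVVVVVVVVVVVVVVVV"/>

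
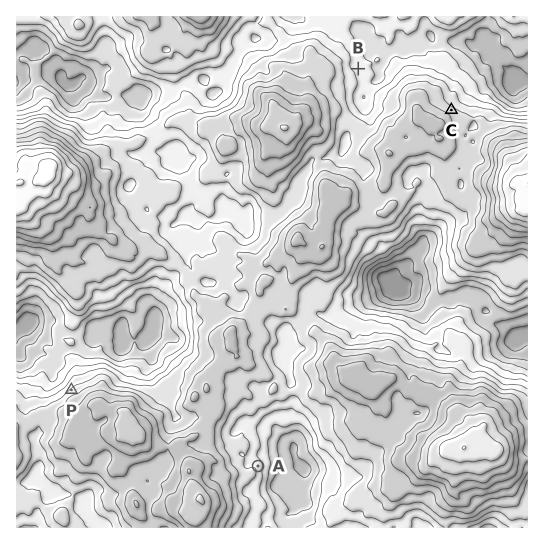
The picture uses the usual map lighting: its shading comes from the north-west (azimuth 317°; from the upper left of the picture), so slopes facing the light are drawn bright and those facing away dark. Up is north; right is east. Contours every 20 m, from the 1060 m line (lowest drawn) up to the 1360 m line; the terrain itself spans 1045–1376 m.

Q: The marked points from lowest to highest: B A C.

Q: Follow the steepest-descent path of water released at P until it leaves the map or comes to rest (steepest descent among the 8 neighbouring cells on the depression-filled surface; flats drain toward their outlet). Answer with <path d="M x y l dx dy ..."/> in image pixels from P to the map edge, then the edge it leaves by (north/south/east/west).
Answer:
<path d="M71 390l-12-12-6 0-2-1 0-7 3-4 0-5-5-6-8-2-8-8-2-7-4-5-2 0-4-3-3 0-1 1"/>
exit: west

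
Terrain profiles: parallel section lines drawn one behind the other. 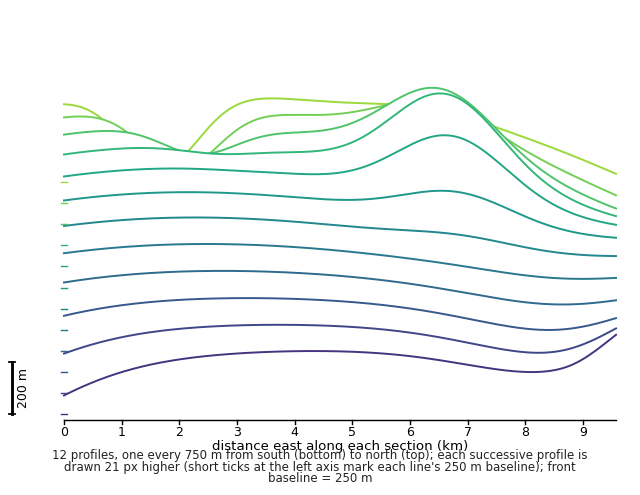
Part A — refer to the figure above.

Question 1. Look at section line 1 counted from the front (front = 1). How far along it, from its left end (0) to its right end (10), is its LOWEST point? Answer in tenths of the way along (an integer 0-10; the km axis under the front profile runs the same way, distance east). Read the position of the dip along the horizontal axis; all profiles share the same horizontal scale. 0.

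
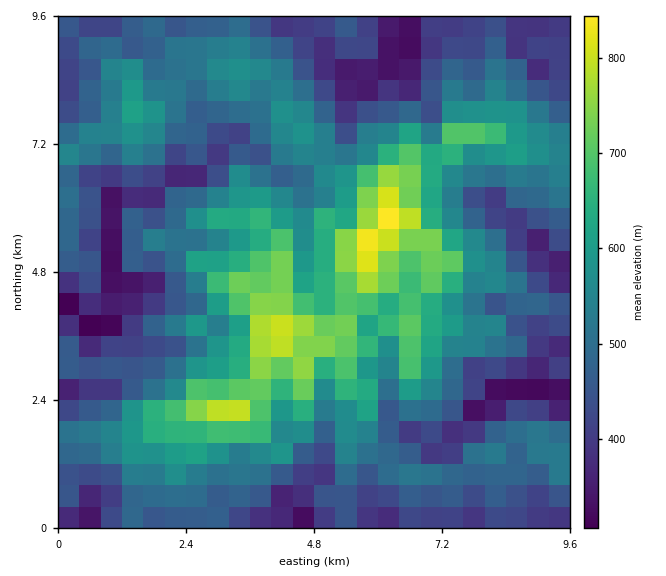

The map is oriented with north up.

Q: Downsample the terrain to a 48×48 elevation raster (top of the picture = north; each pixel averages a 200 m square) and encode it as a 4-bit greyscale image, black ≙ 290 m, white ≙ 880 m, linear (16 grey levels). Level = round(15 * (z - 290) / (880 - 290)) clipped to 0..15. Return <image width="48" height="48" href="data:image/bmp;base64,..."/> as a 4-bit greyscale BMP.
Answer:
<image width="48" height="48" href="data:image/bmp;base64,Qk32BAAAAAAAAHYAAAAoAAAAMAAAADAAAAABAAQAAAAAAIAEAAATCwAAEwsAABAAAAAAAAAAAAAAABEREQAiIiIAMzMzAERERABVVVUAZmZmAHd3dwCIiIgAmZmZAKqqqgC7u7sAzMzMAN3d3QDu7u4A////ADESRlVERVRFVDIRESREMhIzMjMiM0IzEzIRE1VERVVFMiIyESREMiM0QzQzREMzI0QiI1VVVVVUREQxIzREMzNFRERDRUNDNFQiNVVWZlVUVVQiE0VENERVRFVEVERDRWIyNFZWdmZlZlRDISRVREVmVWVFVEVEVlJFRXdnh3Z1VmZVVBNlRFZmZlVVVmRWdmNHZnh3iId3Zmd3YyRmVVZVRDRmZlRXdmU2dniHeJmHd3eXRTVnZlQ0IRNWZlVWZWZVVmmqmJqZiImFZzV4ZUMiJCE0VlVnZlZ3iIiJqpq7u7qGaWRnd2Q1REETRVZlVTVVZnmqq8zN3LmWiXVnh1M2VFMRIjRDIyM0RGiZmrzd7bp5qXV4mVRnZUMhATMyERESI0ZmeLzLvLl7yXaJqEV3dlQyEBERACJEQjRVZ5qZmsyqyoeap0iYd2VDEREAEkRURTNFVnmImb26y5i6l1mph3ZSIjISNEVDNVRFVnh4mby7zKq5h1i7l1QjVDMjMlUyNERVRWZ4iszdyquqqXe6l2VmZUUzEUQSIyIiNFV4es3czMzMqHi6mId3ZmUxM0IAERNEVniHes3d3Mu8p3u5mYh3d2QjQzABASRVZ4hVec3Ny6qrp5vKmIh2Z0JERBATEBM0VnVomszMqqqrqImrmIdlQzVVVAAUMQIiI0SavMvLqZmbyqmaqHd1RWZVQxI0IQERNVab3KvKmIqrzLuauYh1Z2ZDIzRTESIyRXeLuazKl5qrzcuqu6mGdmVCEUVTEURCV4mpirvLh5m83cuqu8qHdlRDEUVUEUZjNomGiqq7l4rN7suru7l3dlMhE1VDEUZ3VEVVeZm7hnrN7ty7zKiHZUMRNFVCETVmd2eIeIm5hoq63+3Lyoh2VUEjNFVDEUVUVniZmZqnaJqave7suYdlRCJDRFVUElUzRXeJiJmWaJl4ve7smGVUMiVTVVVUETQkVWZ4eJiHV3Z4rO26l2VDIkVkZVVTERESRVRWeYZnVWeJvd3LmIZEQ1ZlZlVCMyMxIyNFeHVVVXd4rNzLmHZWVVZmdlUzJFVUEREkZ2VEVnZ4irzLqHdnZmdmZmZVRVZlMkQiVlNWdmZ2eJu7mph3eId2Znd2Vnd1REVCNDVnd2dlV4mpiLl3iImXd2Z3Znh1VVVCI0Z3h3ZEZ3eadry6qZiHdkVmh3iGVVRENFZnd2ZDZ2Z4dIu6qod2ZURFaIiIZVRFVVZ4dlUyRVVmY3mYiYdmVTNFVph3dVRWZlZ3dlQyMzREM2dmdnd1RCRVZohmZlVXdlZ3ZlMhIjMyNWZVdlVVUyRFZ3hlZVZndmZ1VUIhESISRWZVZ2VDQkREZ4dlZVZ3d2d1RDIRERESNFVFZlQyIzNFZ3ZVZVZ3d3dlQyISMRESNFREVlQiRDNFdlVFZmZnd2ZlQyIjQxARI0M0VTIkQ0RVRERFZmZmZ2VUMyM0QyEBI0I0RTE0M0VUMzRWRFVVZlQzMzNFQyEBI0IzREEkM0QyNFZkNERFVEMiMzREMyECMzIzNEIjIw=="/>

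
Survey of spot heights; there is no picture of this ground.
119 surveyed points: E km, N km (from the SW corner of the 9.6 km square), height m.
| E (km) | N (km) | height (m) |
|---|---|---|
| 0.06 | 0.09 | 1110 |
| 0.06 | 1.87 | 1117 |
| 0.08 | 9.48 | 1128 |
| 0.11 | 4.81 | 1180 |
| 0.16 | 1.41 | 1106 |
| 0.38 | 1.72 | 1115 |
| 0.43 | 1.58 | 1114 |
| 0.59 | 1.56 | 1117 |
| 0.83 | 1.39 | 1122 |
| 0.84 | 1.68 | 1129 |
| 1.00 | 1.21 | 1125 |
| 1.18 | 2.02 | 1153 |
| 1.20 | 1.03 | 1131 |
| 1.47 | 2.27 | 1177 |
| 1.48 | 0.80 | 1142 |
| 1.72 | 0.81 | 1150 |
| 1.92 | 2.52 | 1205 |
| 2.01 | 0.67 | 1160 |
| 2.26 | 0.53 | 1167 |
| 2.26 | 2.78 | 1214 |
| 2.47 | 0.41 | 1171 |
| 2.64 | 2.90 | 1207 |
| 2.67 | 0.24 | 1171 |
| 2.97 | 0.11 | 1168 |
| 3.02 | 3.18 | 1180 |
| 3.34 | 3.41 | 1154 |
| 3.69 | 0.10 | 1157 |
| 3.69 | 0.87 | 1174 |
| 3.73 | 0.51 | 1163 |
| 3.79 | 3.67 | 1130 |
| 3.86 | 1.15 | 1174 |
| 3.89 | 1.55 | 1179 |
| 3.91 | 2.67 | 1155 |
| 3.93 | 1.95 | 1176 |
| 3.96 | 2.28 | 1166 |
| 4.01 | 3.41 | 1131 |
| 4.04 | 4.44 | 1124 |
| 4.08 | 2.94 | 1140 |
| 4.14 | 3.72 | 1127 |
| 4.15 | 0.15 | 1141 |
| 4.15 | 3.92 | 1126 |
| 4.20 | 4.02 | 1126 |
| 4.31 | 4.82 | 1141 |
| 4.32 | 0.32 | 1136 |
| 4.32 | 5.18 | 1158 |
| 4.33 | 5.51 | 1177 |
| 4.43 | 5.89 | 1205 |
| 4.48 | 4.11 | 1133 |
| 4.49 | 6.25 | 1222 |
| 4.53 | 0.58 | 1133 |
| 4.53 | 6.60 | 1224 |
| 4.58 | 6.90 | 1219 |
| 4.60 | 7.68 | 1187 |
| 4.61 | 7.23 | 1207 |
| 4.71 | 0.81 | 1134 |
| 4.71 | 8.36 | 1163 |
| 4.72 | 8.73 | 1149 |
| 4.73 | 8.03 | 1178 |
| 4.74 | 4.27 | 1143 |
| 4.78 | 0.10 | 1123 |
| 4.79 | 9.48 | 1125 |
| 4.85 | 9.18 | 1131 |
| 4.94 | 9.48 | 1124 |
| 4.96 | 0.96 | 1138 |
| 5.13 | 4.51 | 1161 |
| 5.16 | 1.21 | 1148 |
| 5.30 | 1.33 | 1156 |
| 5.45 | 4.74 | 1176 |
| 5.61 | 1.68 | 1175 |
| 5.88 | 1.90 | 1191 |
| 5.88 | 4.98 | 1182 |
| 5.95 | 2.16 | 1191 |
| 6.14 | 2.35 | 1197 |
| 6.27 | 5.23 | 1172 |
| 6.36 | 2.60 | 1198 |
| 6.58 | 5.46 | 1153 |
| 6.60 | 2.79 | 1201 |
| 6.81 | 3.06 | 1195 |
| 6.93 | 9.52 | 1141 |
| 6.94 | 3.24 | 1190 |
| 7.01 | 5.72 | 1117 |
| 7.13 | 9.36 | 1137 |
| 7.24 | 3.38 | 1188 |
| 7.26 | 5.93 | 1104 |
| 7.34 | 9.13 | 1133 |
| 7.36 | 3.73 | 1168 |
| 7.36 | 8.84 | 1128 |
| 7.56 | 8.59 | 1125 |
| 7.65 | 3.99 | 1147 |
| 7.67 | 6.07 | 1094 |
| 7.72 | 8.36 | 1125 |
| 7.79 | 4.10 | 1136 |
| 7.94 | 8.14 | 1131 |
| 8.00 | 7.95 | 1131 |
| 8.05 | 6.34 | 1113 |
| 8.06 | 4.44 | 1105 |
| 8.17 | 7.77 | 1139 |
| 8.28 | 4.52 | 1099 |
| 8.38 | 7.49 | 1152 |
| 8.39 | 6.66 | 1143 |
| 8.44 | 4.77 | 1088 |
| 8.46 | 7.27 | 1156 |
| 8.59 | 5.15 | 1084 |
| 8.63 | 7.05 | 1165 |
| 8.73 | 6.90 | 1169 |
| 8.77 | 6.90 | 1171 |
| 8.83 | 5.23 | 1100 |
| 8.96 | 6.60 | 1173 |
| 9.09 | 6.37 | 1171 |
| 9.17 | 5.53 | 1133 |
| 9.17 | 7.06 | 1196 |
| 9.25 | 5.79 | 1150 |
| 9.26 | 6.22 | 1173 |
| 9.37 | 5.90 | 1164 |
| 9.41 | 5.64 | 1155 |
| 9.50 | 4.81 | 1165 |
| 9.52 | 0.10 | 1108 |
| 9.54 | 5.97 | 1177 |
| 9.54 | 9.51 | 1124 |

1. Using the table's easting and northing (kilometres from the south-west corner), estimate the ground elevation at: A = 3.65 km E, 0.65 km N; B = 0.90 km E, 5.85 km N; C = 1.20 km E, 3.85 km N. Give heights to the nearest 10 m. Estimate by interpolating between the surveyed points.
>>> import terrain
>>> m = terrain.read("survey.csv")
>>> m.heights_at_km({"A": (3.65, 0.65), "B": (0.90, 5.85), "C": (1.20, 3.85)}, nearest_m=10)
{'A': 1170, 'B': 1200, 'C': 1210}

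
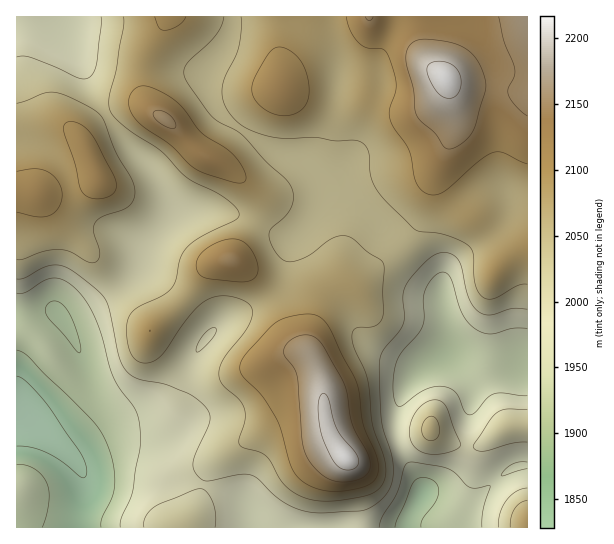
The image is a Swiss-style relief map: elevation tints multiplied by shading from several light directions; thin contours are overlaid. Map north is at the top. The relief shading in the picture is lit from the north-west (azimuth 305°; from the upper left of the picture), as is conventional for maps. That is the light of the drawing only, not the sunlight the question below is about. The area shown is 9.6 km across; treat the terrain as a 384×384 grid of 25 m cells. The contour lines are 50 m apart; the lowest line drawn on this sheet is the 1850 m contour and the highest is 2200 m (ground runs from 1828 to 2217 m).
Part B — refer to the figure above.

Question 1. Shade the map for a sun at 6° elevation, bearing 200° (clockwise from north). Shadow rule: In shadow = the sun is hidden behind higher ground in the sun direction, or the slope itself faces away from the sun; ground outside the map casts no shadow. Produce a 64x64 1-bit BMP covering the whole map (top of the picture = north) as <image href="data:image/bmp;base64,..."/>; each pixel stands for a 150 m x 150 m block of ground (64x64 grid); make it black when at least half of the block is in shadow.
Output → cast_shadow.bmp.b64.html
<image width="64" height="64" href="data:image/bmp;base64,Qk0+AgAAAAAAAD4AAAAoAAAAQAAAAEAAAAABAAEAAAAAAAACAAATCwAAEwsAAAIAAAAAAAAA////AAAAAAAAAAAAAAAAAAAAAAAAAAAAAAAAAAAAAAAAAAAAAAAAAwAAAAAAAAADAAAAAAAAAAMAAAAAAAAAAfgAAAAABgAB+AAAAAAfAAD4AAAAAD8AAPAAAAAAfwAAcAAAAAB/AAAAAAAAAH8DAAAAAAAAfweAAAAAAAA/Hw8AAAAAAD+/DwAAAAAAP78PAAAAAAD/vwcAAAAAAP+fBwAAAAAB/58DAAAAAAH/jwAAAAAAAf+HAAAAAAAD+QAAAAAAAAfwAAAAAAAAH+AAAAAAAAA/wAAAAAAAAB+AAAAAAIAADgAAAAAAwAAAAAAAAAAAAAAAAAAAAAAAAAAAAAAAAAAAAAAAAAAAAAAAAAAAAAAAAAAAAAAAAB4AAAAAAAAB/gAAAAAAAAP+AAAAAAAAAfwAAAAAAAAA/AAAAAAAAAA4AAAAAAAAAAAAAAAAAAAAAAAAAAAAAAAAAAAAAAAGAAAAAAAAAB4AAAAAAAAAHgAMAAAAAAA+ADwAAAAAADwB/AAAAAAAfAP4AAAAAAB4A/gAAAAAAPAH8AAAAAAB4B/gAAAAAAPgP8AAAAAAB8B/AAAAAAAHwP8AAAAAAA/AfgAAAAAAB8A+AAAAAAAHgBwAAAABAAAAAAAAAAeAAAAAAAAAH4AAAAAAAAAfgAAAAAAAAA8AAAAAAAAAAAAAAAAAAAAAAA=="/>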